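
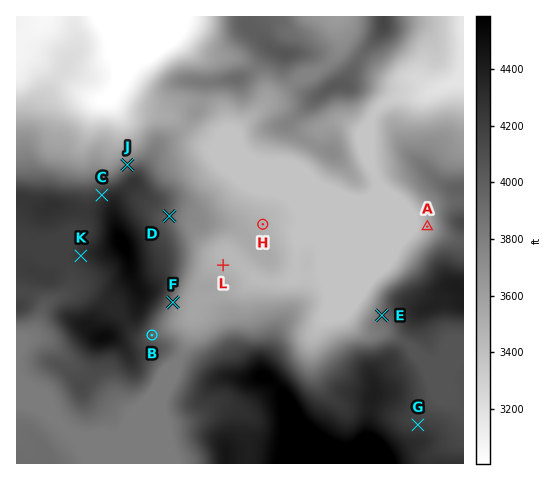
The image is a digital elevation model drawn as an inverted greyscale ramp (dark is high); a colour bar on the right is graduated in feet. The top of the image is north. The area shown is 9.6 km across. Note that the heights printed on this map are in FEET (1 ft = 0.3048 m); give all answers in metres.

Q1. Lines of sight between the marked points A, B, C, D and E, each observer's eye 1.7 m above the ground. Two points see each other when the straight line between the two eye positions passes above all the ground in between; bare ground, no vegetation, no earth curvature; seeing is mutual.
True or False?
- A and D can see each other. True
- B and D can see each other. False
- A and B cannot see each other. False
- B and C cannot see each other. True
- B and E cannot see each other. False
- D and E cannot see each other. False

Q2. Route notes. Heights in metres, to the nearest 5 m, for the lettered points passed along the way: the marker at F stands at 1160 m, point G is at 1280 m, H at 1065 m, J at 1180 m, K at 1300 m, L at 1060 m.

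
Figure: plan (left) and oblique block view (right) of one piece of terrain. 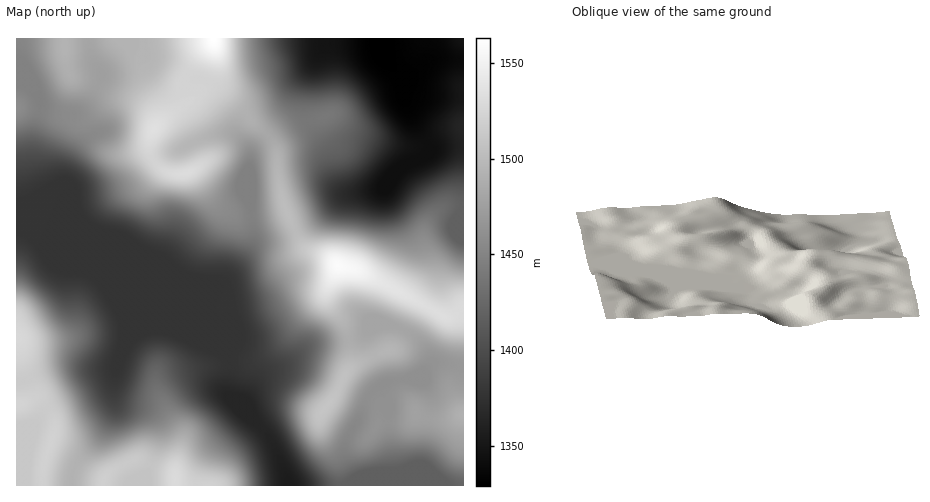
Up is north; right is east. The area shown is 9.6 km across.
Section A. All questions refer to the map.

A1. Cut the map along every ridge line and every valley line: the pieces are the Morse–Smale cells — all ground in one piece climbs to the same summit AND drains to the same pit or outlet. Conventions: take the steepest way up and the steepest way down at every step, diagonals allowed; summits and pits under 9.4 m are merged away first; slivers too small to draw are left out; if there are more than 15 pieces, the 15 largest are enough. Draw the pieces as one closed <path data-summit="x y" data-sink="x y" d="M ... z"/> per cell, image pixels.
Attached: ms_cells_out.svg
<path data-summit="154 128" data-sink="287 485" d="M136 50l-11 2-24 20-7 21-16 20-18 4-10 9-12 26 1 17 11 22 14 6 13 12 4 9 8 8 12 7 112 112 14 10 0-3-16-38 0-7 8-20 23-27 11-20-4-88-11-18-1-7 2-10-4-8-21-24-10-4-4 10-13 12 1-5-6-13 3-10-19-11-20-6z"/><path data-summit="214 39" data-sink="381 39" d="M463 38l-248 0-2 4-16 15-11 18 7 4 11 1 11-33 2 37 24 23 11 14 15 14 27-24 6-26 15-25-5 14-4 19 0 23 3 8 20 28 4 21 7 14 11 6 16-1 12-2 10-5 15-19 16-8 8-10 4 2 10-4 22-1z"/><path data-summit="337 265" data-sink="287 485" d="M267 135l-13 13-5 15 4 77-11 20-23 27-8 20 1 10 18 45-3 23 1 11 22 20-4-17 18-24 21-10 26-20 43-6 17-11 12-3 8 0 11 3 18 13 10 17-3 11 10-7 26 5 0-58-12 8-7 0-86-47-21-4-7-8-24-10-4-4-18-37-6-27-1-27z"/><path data-summit="337 265" data-sink="381 39" d="M312 66l-12 19-6 26-26 23 9 19 1 27 6 27 16 33 6 8 24 10 7 8 21 4 86 47 7 0 7-4 6-5 0-162-13-1-19 5-4-2-8 10-16 8-14 17-7 5-27 5-12-2-8-12-8-30-14-17-6-12-2-27z"/><path data-summit="17 337" data-sink="287 485" d="M19 226l-3 0 0 115 4 21 9 28 0 6-4 5 14-1 7 6 8 14 0 13-8 21-1 9 3 3 25 6 7-13 21-23 12-22 3-46 11-23 10-9 14-6 14 0 53 19-74-72z"/><path data-summit="175 478" data-sink="287 485" d="M165 330l-14 0-14 6-14 15-7 17-2 12 2 19 9 7 23 6 9 12 1 18-8 22 22 8 3 3 0 11 112 0-1-13-16-34-42-43 0-39-15-10z"/><path data-summit="326 407" data-sink="287 485" d="M391 325l-20 3-17 11-43 6-26 20-21 10-12 15-6 9 1 8 5 11 18 21 16 34 2 13 59 0 4-4 3-5-8-14-2-13 3-12 21-41 10-10 7-4 26-4 15-8 4-13-6-11-15-15z"/><path data-summit="463 414" data-sink="287 485" d="M442 362l-9 2-10 10-9 4-22 3-12 5 8 21 0 26 5 38-32 15 103-1 0-117z"/><path data-summit="17 107" data-sink="287 485" d="M19 81l-3 1 0 143 128 52-43-44-20-15-4-9-7-7-24-10-3-4-7-15-4-17 2-21 5-23 0-13-8-12z"/><path data-summit="64 48" data-sink="287 485" d="M88 38l-72 1 0 42 15 6 8 12 0 13-7 35 3 22 10 22 22 10 1 0-4-4-14-6-4-5-8-21 0-13 12-26 10-9 18-4 13-14 8-15 2-9-9-17z"/><path data-summit="103 485" data-sink="287 485" d="M115 393l-1 18-9 20-7 10-21 22-3 10 29 8 10-11 17-8 10-2 10 5 1-2 7-21 0-15-3-8-11-9-24-7-4-4z"/><path data-summit="17 337" data-sink="381 39" d="M17 341l-1 144 54 1 3-14-25-6-3-3 1-9 8-21 0-13-8-14-7-6-14 1 4-5 0-6-9-28z"/><path data-summit="214 39" data-sink="287 485" d="M381 387l-9 5-4 5-23 48 0 15 9 17-6 9 12 0 33-15-5-38 0-26z"/><path data-summit="214 39" data-sink="287 485" d="M214 38l-125 0-1 4 4 16 9 16 21-20 8-4 6 0 12 9 18 5 20 10 11-17 16-15z"/><path data-summit="103 485" data-sink="381 39" d="M140 460l-10 2-17 8-10 11-30-8-2 12 75 1 1-13 3-7z"/>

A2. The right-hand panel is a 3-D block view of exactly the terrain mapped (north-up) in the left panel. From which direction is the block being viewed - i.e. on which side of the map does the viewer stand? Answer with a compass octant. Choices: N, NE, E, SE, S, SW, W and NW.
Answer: S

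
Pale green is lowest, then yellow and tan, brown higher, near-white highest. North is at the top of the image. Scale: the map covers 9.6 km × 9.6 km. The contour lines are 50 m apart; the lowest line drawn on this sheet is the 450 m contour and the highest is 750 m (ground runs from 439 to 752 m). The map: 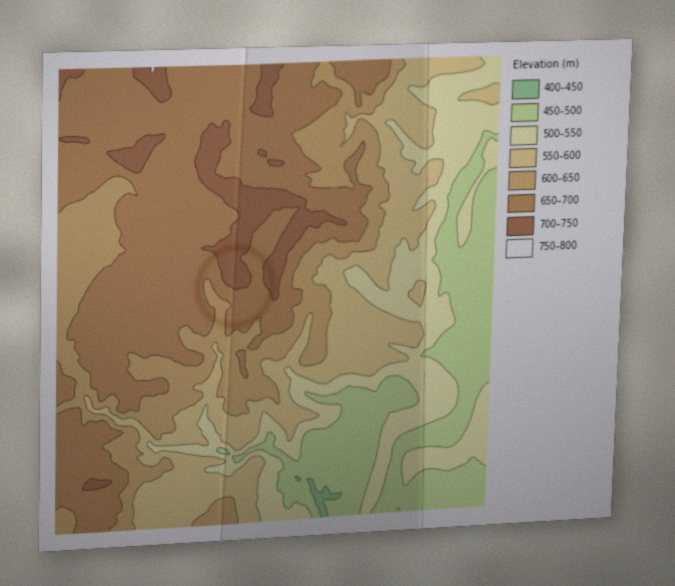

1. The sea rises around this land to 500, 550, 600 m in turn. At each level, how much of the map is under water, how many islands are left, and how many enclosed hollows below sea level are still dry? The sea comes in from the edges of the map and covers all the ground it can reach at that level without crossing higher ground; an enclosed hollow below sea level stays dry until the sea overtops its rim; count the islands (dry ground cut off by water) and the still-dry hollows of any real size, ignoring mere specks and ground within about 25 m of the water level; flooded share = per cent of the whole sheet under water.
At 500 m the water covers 15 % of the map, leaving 0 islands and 0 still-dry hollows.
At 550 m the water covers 30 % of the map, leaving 0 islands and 0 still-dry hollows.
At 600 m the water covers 46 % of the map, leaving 0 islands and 0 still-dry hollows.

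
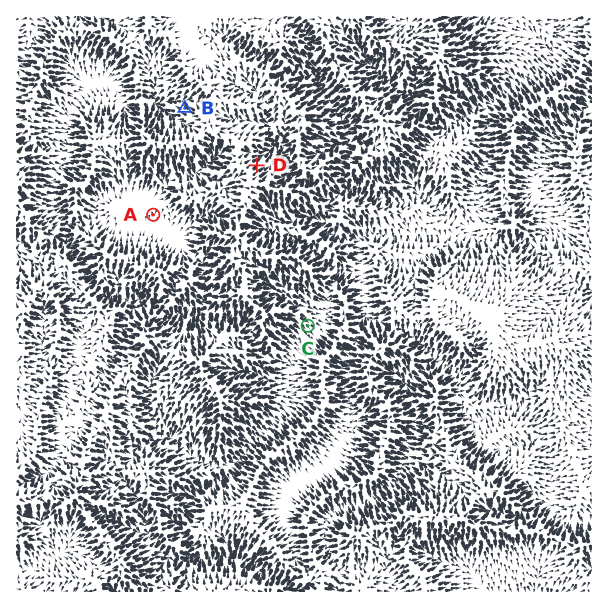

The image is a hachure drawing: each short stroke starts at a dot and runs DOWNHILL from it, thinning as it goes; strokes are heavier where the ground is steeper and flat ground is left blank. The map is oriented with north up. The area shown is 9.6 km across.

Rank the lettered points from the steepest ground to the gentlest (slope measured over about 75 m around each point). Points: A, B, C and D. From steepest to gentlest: D B C A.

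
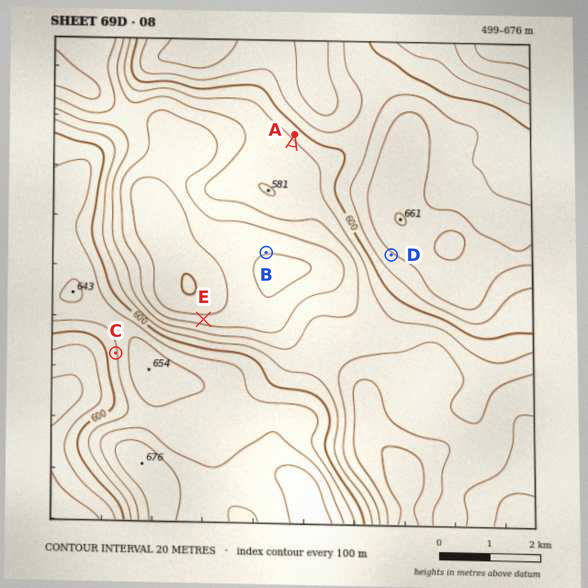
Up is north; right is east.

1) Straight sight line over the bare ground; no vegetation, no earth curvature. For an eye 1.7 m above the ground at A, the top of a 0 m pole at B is hidden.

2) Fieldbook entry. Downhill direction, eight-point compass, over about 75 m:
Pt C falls W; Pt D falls SW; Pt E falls N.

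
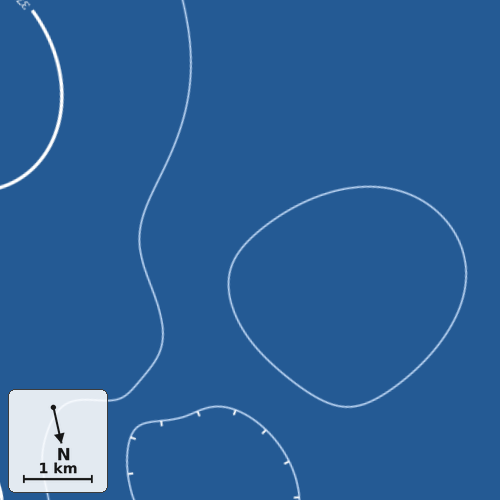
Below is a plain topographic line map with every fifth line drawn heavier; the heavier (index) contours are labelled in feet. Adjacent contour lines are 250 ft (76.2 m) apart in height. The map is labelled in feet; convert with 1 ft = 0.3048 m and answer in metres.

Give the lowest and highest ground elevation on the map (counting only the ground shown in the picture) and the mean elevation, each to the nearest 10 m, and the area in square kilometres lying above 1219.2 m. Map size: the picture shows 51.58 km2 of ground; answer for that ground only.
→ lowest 1090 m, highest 1330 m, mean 1240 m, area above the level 34.6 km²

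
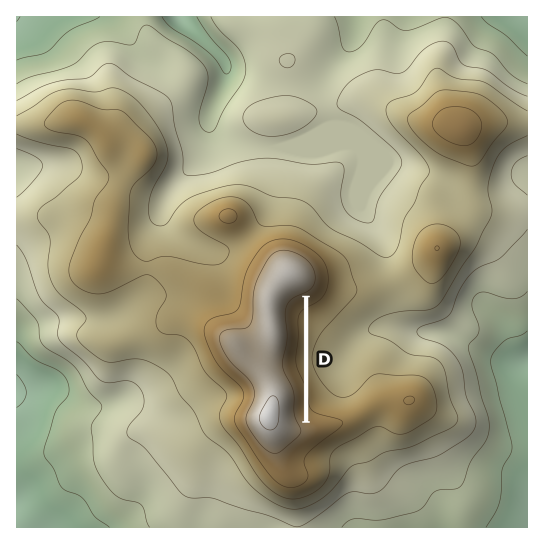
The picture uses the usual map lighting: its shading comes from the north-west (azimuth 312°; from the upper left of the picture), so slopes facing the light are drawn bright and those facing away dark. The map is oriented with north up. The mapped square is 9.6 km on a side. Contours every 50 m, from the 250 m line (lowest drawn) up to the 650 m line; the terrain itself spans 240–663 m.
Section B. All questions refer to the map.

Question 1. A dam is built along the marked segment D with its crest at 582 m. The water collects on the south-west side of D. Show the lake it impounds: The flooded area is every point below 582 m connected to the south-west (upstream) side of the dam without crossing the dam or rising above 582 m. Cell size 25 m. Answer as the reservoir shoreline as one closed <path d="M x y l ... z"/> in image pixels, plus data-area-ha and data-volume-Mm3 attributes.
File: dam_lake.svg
<path d="M303 299l-6 2-5 5-1 3 0 2-2 2 0 10 2 2 0 21-2 1 0 6-1 1 0 13 8 16 1 7 2 1 0 20 1 2 0 2 3 4 1-1 0-119-1 0z" data-area-ha="46" data-volume-Mm3="11.04"/>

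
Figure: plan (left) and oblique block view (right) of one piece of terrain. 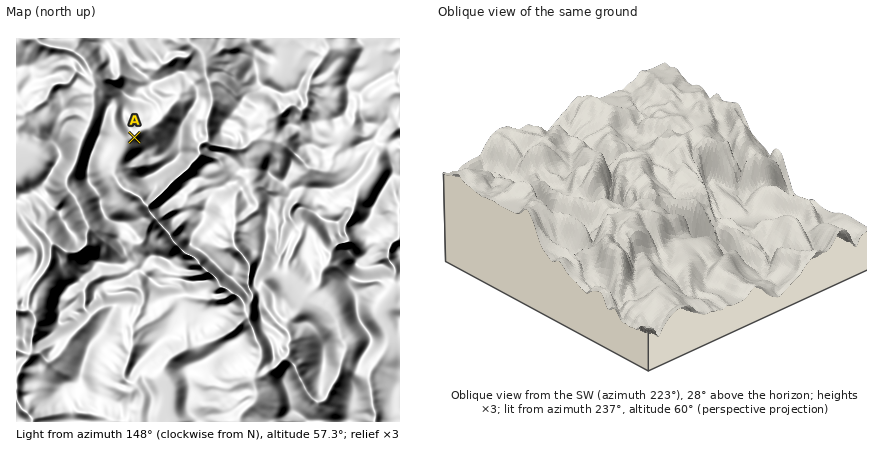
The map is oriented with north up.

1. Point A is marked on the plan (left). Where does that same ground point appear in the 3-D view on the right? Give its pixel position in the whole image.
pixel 565 182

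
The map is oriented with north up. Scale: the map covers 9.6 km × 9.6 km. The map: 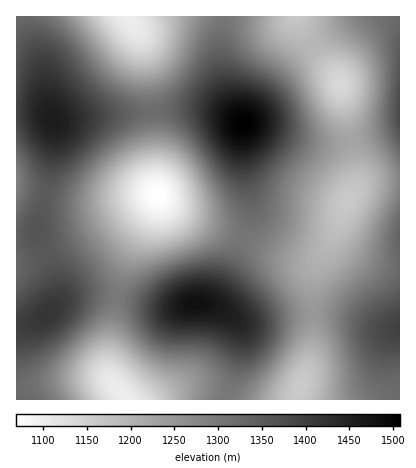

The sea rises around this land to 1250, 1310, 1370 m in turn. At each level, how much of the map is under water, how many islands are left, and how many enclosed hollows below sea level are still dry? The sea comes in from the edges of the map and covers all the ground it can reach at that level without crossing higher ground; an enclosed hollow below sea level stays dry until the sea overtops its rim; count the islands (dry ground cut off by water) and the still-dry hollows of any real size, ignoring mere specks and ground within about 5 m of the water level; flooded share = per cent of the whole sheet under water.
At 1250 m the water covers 25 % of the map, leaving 0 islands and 1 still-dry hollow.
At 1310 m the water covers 56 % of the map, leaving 1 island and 0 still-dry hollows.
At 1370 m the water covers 80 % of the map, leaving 2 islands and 0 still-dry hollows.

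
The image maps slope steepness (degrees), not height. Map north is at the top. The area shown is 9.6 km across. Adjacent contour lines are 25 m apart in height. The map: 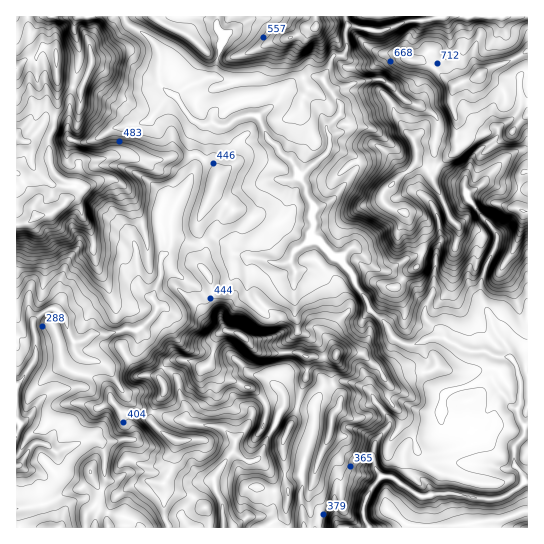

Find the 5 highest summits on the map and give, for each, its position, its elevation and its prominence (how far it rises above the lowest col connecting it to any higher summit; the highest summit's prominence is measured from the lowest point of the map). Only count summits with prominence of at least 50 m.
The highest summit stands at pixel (479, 74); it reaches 794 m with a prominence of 632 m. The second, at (57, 57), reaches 779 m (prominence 366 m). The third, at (241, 335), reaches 739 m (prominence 317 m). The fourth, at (37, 217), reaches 733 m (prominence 75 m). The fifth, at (315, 27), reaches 684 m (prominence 200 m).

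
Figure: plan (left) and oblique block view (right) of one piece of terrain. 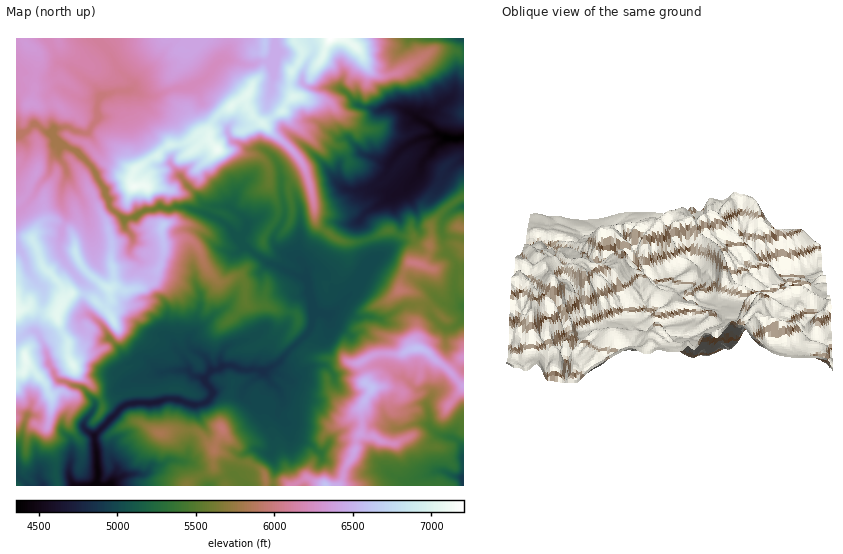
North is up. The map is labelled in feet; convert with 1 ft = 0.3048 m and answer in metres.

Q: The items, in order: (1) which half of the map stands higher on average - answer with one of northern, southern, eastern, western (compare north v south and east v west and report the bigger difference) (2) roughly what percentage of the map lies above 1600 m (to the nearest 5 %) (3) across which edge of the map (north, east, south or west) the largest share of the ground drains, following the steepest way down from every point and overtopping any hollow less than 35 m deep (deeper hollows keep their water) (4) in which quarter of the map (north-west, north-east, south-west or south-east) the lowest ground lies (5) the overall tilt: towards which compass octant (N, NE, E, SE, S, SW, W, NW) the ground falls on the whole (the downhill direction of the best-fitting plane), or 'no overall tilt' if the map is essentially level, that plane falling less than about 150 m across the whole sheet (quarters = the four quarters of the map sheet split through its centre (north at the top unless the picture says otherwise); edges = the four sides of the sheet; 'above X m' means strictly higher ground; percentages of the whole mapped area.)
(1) Taken as a whole, the western half is higher than the eastern.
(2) Roughly 70 % of the ground is higher than 1600 m.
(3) The largest share of the runoff leaves by the southern edge.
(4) The lowest ground is in the north-east quarter.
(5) On the whole the ground falls towards the south-east.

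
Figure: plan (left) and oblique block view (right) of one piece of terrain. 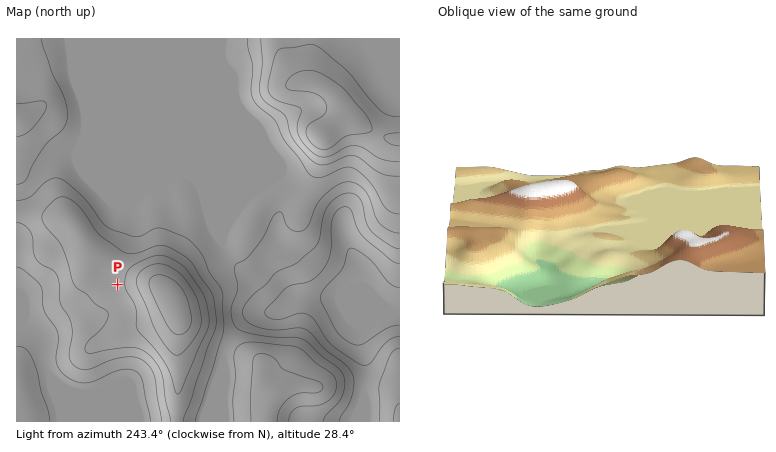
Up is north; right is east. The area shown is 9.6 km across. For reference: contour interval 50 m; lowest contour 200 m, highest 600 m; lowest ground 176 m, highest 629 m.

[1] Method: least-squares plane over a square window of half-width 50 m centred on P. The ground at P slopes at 4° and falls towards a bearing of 280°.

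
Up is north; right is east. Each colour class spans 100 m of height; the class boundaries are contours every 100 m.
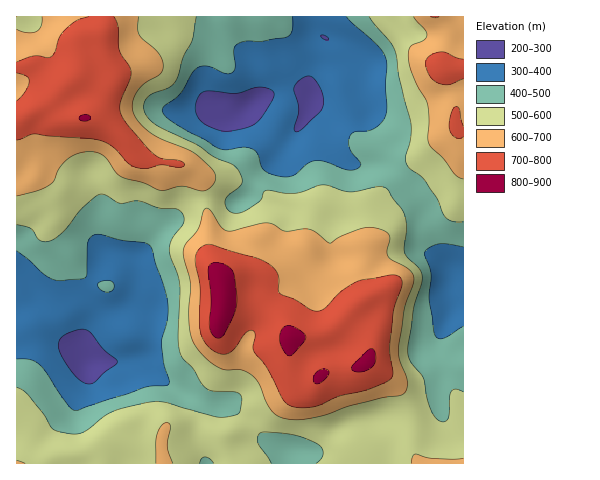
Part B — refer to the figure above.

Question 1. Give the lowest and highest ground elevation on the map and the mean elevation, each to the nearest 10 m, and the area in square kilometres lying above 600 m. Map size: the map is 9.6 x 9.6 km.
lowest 250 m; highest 850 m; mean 530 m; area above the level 29.8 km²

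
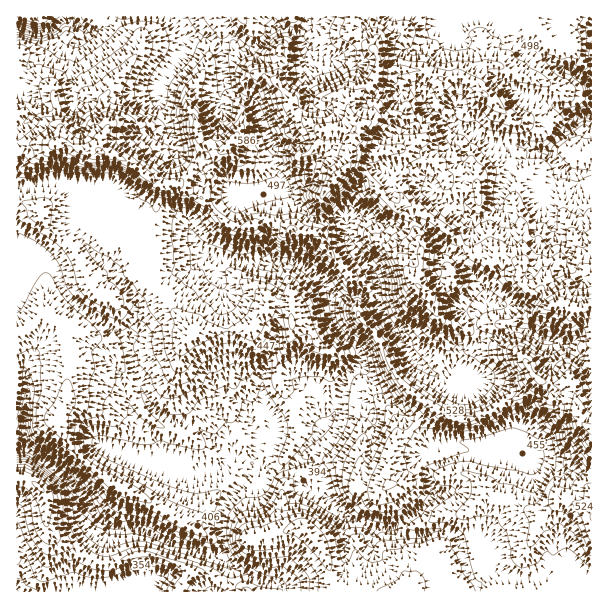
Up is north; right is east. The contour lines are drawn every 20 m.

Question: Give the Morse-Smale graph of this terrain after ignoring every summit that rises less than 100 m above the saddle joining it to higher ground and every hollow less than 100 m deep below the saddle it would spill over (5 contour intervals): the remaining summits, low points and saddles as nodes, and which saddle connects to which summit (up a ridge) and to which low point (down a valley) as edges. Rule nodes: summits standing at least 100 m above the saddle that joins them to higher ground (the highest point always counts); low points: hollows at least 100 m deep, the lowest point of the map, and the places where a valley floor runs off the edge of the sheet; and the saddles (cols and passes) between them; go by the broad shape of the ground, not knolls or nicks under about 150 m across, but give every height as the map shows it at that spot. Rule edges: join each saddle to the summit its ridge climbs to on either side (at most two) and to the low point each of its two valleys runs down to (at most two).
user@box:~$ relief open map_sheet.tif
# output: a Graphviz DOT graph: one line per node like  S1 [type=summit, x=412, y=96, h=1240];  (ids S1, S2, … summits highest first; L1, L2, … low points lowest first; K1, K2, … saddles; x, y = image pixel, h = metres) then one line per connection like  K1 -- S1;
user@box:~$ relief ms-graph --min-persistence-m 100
graph terrain {
  S1 [type=summit, x=335, y=180, h=674];
  S2 [type=summit, x=591, y=429, h=667];
  L1 [type=low, x=23, y=449, h=287];
  L2 [type=low, x=17, y=30, h=368];
  L3 [type=low, x=591, y=84, h=385];
  K1 [type=saddle, x=464, y=246, h=541];
  K2 [type=saddle, x=215, y=212, h=522];
  K1 -- S1;
  K1 -- S2;
  K1 -- L1;
  K1 -- L3;
  K2 -- S1;
  K2 -- L1;
  K2 -- L2;
}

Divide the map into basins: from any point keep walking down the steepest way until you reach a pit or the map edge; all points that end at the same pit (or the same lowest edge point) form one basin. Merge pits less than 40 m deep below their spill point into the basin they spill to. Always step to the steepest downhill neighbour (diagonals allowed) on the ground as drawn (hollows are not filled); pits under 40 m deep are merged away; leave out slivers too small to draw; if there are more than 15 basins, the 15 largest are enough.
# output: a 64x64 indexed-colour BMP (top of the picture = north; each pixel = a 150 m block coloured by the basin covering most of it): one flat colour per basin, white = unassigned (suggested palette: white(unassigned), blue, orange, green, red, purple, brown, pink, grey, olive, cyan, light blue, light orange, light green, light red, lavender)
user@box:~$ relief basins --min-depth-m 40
<image width="64" height="64" href="data:image/bmp;base64,Qk12CAAAAAAAAHYAAAAoAAAAQAAAAEAAAAABAAQAAAAAAAAIAAATCwAAEwsAABAAAAAAAAAA////ALR3HwAOf/8ALKAsACgn1gC9Z5QAS1aMAMJ34wB/f38AIr28AM++FwDox64AeLv/AIrfmACWmP8A1bDFAERERERERERERBERERERERERERERERERERERERERERERREREREREREREQRERERERERERERERERERERERERERERFERERERERERERBEREREREREREREREREREREREREREREURERERBEUREQRERERERERERERERERERERERERERERERREREQRERERERERERERERERERERERERERERERERERERFEREEREREREREREREREREREREREREREREREREREREREUREERERERERERERERERERERERERERERERERERERERERREERERERERERERERERERERERERERERERERERERERERFEQREREREREREREREREREREREREREREREREREREREREURBERERERERERERERERERERERERERERERERERERERERREERERERERERERERERERERERERERERERERERERERERFEQREREREREREREREREREREREREREREREREREREREREUEREREREREREREREREREREREREREREREREREREREREREREREREREREREREREREREREREREREREREREREREREREREREREREREREREREREREREREREREREREREREREREREREREREREREREREREREREREREREREREREREREREREREREREREREREREREREREREREREREREREREREREREREREREREREREREREREREREREREREREREREREREREREREREREREREREREREREREREREREREREREREREREREREREREREREREREREREREREREREREREREREREREREREREREREREREREREREREREREREREREREREREREREREREREREREREREREREREREREREREREREREREREREREREREREREREREREREREREREREREREREREREREREREREREREREREREREREREREREREREREREREREREREREREREREREREREREREREREREREREREREREREREREREREREREREREREREREREREREREREREREREREREREREREREREREREREREREREREREREREREREREREREREREREREREREREREREREREREREREREREREREREREREREREREREREREREREREREREREREREREREREREREREREREREREREREREREREREREREREREREREREREREREREREREREREREREREREREREREREREREREREREREREREREREREREREREREREREREREREREREREREREREREREREREREREREREREREREREREREREREREREREREREREzERERERERERERERERERERERERERERERERERERERERMzMxERERERERERERERERERERERERERERERERERERERMzMzERERERERERERERERERERERERERERERERERERETMzMzMRERERERERERERERERERERERERERERERERERERMzMzMxEREREREREREREREREREREREREREREREREREREzMzMzERERERERERERERERERERERERERERERERERMzMzMzMzMRERERERERERERERERERERERERERERERERMzMzMzMzMxERERERERERERERERERERERERERERERERMzMzMzMzMzERERERERERERERERERERIRERERERERERMzMzMzMzMzMRERERERERERERERIiIiIiERERERERETMzMzMzMzMzMxERERERERERERERIiIiIiIhERERERETMzMzMzMzMzMzERERERERERERERIiIiIiIiIRERETMzMzMzMzMzMzMzMRERERERERERESIiIiIiIiIhERETMzMzMzMzMzMzMzMxERERERERERIiIiIiIiIiIiIRERMzMzMzMzMzMzMzMzERERERERESIiIiIiIiIiIiIiERMzMzMzMzMzMzMzMzMRERERERESIiIiIiIiIiIiIiIjMzMzMzMzMzMzMzMzMxEREREREiIiIiIiIiIiIiIiIiMzMzMzMzMzMzMzMzMzIREREiIiIiIiIiIiIiIiIiIiIzMzMzMzMzMzMzMzVVUiIiIiIiIiIiIiIiIiIiIiIiIjMzMzMzMzMzMzMzVVVSIiIiIiIiIiIiIiIiIiIiIiIiIzMzMzMzMzMzMzVVVVIiIiIiIiIiIiIiIiIiIiIiIiIzMzMzMzMzMzNVVVVVUiIiIiIiIiIiIiIiIiIiIiIiIjMzMzMzMzMzNVVVVVVSIiIiIiIiIiIiIiIiIiIiIiIiMzMzMzMzMzNVVVVVVVIiIiIiIiIiIiIiIiIiIiIiIiIjMzMzMzMzNVVVVVMzMiIiIiIiIiIiIiIiIiIiIiIiIiIjMzMzMzNVVVVVMzMyIiIiIiIiIiIiIiIiIiIiIiIiIiMzMzMzM1VVUzMzMzIiIiIiIiIiIiIiIiIiIiIiIiIiIzMzMzMzNTMzMzMzMiIiIiIiIiIiIiIiIiIiIiIiIiIjMzMzMzMzMzMzMzMyIiIiIiIiIiIiIiIiIiIiIiIiIjMzMzMzMzMzMzMzMzIiIiIiIiIiIiIiIiIiIiIiIiIjMzMzMzMzMzMzMzMzMiIiIiIiIiIiIiIiIiIiIiIiIjMzMzMzMzMzMzMzMzMyIiIiIiIiIiIiIiIiIiIiIiIiMzMzMzMzMzMzMzMzMz"/>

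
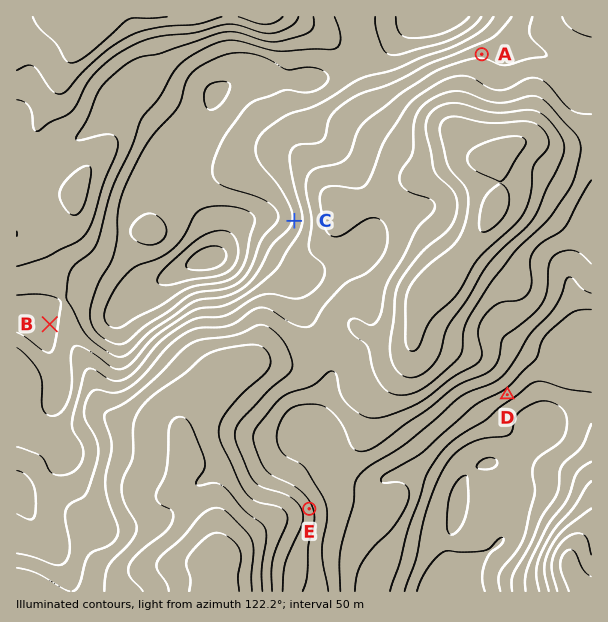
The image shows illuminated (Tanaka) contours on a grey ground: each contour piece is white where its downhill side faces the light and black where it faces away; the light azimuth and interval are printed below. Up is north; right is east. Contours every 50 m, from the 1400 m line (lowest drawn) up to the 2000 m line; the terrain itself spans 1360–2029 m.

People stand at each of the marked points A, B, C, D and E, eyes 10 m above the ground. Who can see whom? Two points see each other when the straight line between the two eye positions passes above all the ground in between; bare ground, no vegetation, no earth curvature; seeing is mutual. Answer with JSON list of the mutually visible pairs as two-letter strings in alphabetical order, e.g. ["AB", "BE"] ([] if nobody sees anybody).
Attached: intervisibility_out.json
["AC", "AD", "BE", "CD"]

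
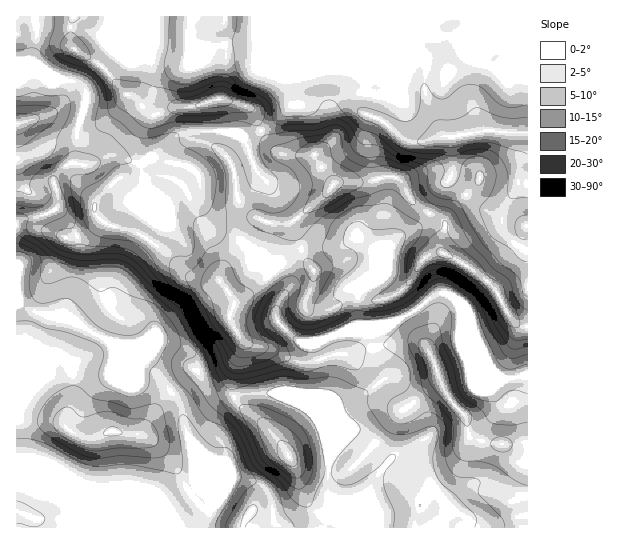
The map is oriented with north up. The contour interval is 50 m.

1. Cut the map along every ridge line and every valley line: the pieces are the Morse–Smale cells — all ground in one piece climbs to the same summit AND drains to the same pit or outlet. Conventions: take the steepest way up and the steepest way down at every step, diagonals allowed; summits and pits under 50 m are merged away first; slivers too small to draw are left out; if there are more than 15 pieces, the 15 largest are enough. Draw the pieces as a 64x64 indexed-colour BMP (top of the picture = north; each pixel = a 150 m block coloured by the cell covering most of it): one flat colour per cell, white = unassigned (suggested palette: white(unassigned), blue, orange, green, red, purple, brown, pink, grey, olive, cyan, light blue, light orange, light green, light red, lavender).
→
<image width="64" height="64" href="data:image/bmp;base64,Qk12CAAAAAAAAHYAAAAoAAAAQAAAAEAAAAABAAQAAAAAAAAIAAATCwAAEwsAABAAAAAAAAAA////ALR3HwAOf/8ALKAsACgn1gC9Z5QAS1aMAMJ34wB/f38AIr28AM++FwDox64AeLv/AIrfmACWmP8A1bDFAAAAAAAAAAAAAAAAAAAAAAB3d3d93d3d3d3dMzMzMzMzAFVVVVVVVVUAAAAAAAAAAHd3d33d3d3d3d3TMzMzMzNVVVVVVVVVVVUAAAAAAAAAd3d3fd3d3d3d3d0zMzMzM1VVVVVVVVVVVVUAAHAAAAB3d3d33d3d3d3d0zMzMzMzVVVVVVVVVVVVVVUFdwAAB3d3d33d3d3d3d3TMzMzMzNVVVVVVVVVVVVVVVV3AAB3d3d3fd3d3d3d3TMzMzMzM1VVVVVVVVVVVVVVVXd3d3d3d3d93d3d3d0zMzMzMzMzVVVVVVVVVVVVVVVXd3d3d3d3d33d3d3d0zMzMzMzMzNVVVVVVVVVVVVVVVd3d3d3d3d3fd3d3dMzMzMzMzMzM1VVVVVVVVVVVVVVd3d3d3d3d3dz3d3dMzMzMzMzMzMzVVVVVVVVVVVVVVV3d3d3d3d3d3M93dMzMzMzMzMzMzNVVVVViFVVVVVVVXd3d3d3d3d3czPdMzMzMzMzMzMzM1VVVYiIiIiIVVVUR3d3d3d3d3dDMzMzMzMzMzMzMzMziIiIiIiIiIiFVVREd3d3d3d3d0MzMzMzMzMzMzMzMzOIiIiIiIiIiIVVVERHd3d3d3d0QjMzMzMzMzMzMzMzM4iIiIiIiIiIiFVERER3d3d3dERCIzMzMzMzMzMzMzMziIiIiIiIiIiIhURERER3d3dEREIiIzMzMzMzMzMzMzOIiIiIiIiIiIiJREREREREREREQiIiIzMzMzMzMzMzM4iIiIiIiIiIiJmURERERERERERCIiIiMzMzMzMzMzMzZoiIiIiIiImZmZmURERERERERCIiIiIzMzMzMzMzu7tmiIiIiIiImZmZmZmZREREREREIiIiIzMzMzMzMzu7u2aIiIiIiImZmZmZmZmUREREREQiIiIjMzMzMzMzu7u7ZoiIiIiImZmZmZmZmZlERERERCIiIiMzMzMzMzO7u7tmaIiIiIZmZpmZmZmZmUREREIiIiIiIzMzMzMzO7u7u2ZoiIiGZmZmaZmZmZmZREREIiIiIiIjMzMzMzM7u7u7ZmaIiGZmZmaZmZmZmZREREIiIiIiK7uzMzMzMzu7u79mZoZmZmZmaZmZmZmZlEREQiIiIiIru7uzMzMzu7u7/2ZmZmZmZmmZmZmZmZmURERCIiIiIiu7u7szMzO7u7//ZmZmZmZmaZmZmZmZmZREREIiIiIiK7u7u7MzO7u7v/9mZmZmZmaZmZmZmZmZlEREQiIiIiIru7u7u7u7u7v//2ZmZmZmZmmZmZmZmZlEREQiIiIiIiK7u7u7u7u7v///ZmZmZmZmaZmZmZlERERERCIiIiIiIiu7u7u7u7v///9mZmZmZmZmmZmZlERERERCIiIiIiIiK7u7u7u7v////2ZmZmZmZmZpmZlERERERCIiIiIiIiIiu7u7u7//////ZmZmZmZmZmmZlEREREREIiIiIiIiIiK7u7u///////9mZmZmZmZmZpREREREREIiIiIiIiIiIiu7u7//////EWZmZgZmZmZmBERERERCIiIiIiIiIiIiIru7v/////ERZmZgAAZmYAAEREREIiIiIiIiIiIiIiIiIru7////8REGZgAAAGAAAAREREQiIiIiIiIiIiIiIiIiK7/////xEQAAAAAAAAAABEREQiIiIiIiIiIiIiIiIiIh//////ERAA7gAAAAAAAERERCIiIiIiIiIiIiIiIiIhH///8REREA7uAAAAAAAEREREIiIiIiIiIiIiIiIiIhER//EREREQ7u4AAAAAAAREREQiIiIiIiIiIiIiIiIiERH/ERERERDu7gAAAAAABERERCIiIiIiIiIiERERIiERERERERERHu7uAAAAAAAERERCIiIiIiIiIiIREREREREREREREREe7u7uDAAAAMREQiIiIiIiIiIiIRERERERERERERERER7u7u7MzMDMzCIiIiIiIiIiIiIRERERERERERERERERHu7u7uzMzMzMwiIiIiIiIiEREREREREREREREREREREe7u7u7MzMzMzMIiIiIiIiERERERERERERERERERERER7u7u7szMzMzMzMwiIszMIRERERERERERERERERERERHu7u7uzMzMzMzMzMzMzMyqEREREREREREREREREREREe7u7u7MzMzMzMzMzMzMzKqhERERERERERERERERERER7u7u7szMzMyqqszMzMzKqqoRERERERERERERERERERHu7u7u7MzMyqqqqqqqqqqqqhEREREREREREREREREREe7u7u7szMqqqqqqqqqqqqqqERERERERERERERERERER7u7u7gzMyqqqqqqqqqqqqqoREREREREREREREREREREO7gAADMyqqqqqqqqqqqqqoREREREREREREREREREREQAAAAAAyqqqqqqqqqqqqqERERERERERERERERERERERAAAAAAAKqqqqqqqqqqqqEREREREREREREREREREREREAAAAAAACqqqqqqqqqqqoREREREREREREREREREREREQAAAAAAAKqqqqqqoREaqhERERERERERERERERERERERAAAAAAAACqqhEREREREREREREREREREREREREREREREAAAAAAAAKoREREREREREREREREREREREREREREREREQAAAAAAAAChERERERERERERERERERERERERERERERER"/>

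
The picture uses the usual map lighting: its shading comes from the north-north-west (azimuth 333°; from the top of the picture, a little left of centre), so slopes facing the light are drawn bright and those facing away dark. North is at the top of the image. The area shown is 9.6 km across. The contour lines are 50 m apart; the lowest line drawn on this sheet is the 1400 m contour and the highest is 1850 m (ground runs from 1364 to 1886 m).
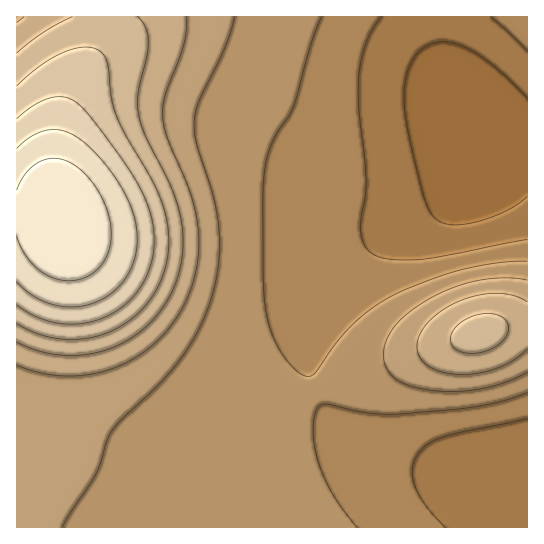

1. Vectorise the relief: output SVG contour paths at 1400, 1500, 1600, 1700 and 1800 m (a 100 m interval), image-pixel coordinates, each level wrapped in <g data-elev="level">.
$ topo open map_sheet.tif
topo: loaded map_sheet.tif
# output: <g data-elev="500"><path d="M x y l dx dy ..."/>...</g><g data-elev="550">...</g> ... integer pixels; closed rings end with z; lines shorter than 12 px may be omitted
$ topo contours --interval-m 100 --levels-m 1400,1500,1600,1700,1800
<g data-elev="1400"><path d="M527 196l-10 9-12 6-30 11-24 3-9-2-7-4-5-6-4-11-11-38-9-45-2-30 5-21 9-15 12-9 16-2 17 4 19 11 23 18 22 23"/></g><g data-elev="1500"><path d="M357 527l-24-33-9-16-6-16-4-17-1-16 2-15 4-8 8-2 42 9 33 1 76-8 27-6 22-7"/><path d="M527 261l-28 2-33 6-27 7-34 14-26 13-24 19-17 19-25 34-6 1-5-1-13-12-9-13-7-13-5-15-3-16-2-37 1-94 3-17 5-15 7-13 10-15 5-10 16-59 11-29"/></g><g data-elev="1600"><path d="M17 365l24 8 24 3 25-2 24-6 23-11 19-15 17-19 12-21 8-19 4-18 2-19-1-20-8-35-24-57-3-21 3-20 18-50 2-13 0-13"/><path d="M527 302l-13-6-16-3-19 2-18 6-18 9-13 11-10 13-3 12 3 11 8 9 14 6 17 2 20-1 19-5 17-9 12-10"/></g><g data-elev="1700"><path d="M17 323l24 12 26 4 27-2 24-9 21-16 16-21 10-24 4-26-3-23-7-24-10-20-25-41-8-19-5-17-3-32-6-12-7-4-8-2-10 1-11 3-24 14-25 21"/></g><g data-elev="1800"><path d="M17 282l16 13 20 9 20 3 20-4 17-9 15-15 9-18 3-22-4-25-11-25-20-29-21-20-16-9-16-1-16 6-16 13"/></g>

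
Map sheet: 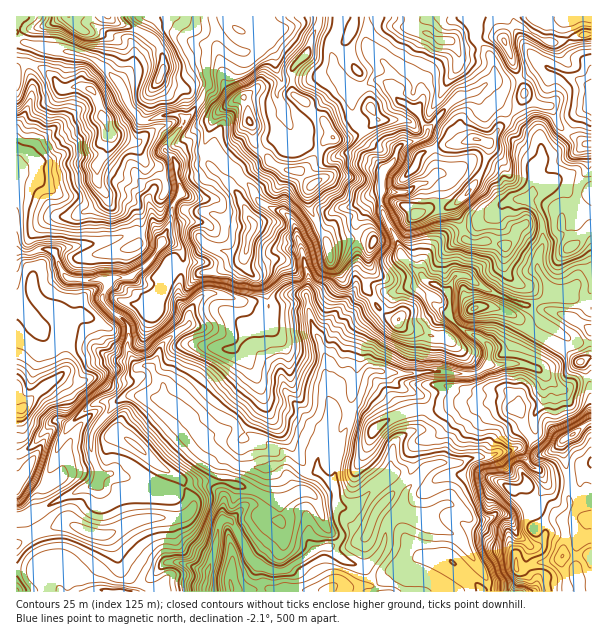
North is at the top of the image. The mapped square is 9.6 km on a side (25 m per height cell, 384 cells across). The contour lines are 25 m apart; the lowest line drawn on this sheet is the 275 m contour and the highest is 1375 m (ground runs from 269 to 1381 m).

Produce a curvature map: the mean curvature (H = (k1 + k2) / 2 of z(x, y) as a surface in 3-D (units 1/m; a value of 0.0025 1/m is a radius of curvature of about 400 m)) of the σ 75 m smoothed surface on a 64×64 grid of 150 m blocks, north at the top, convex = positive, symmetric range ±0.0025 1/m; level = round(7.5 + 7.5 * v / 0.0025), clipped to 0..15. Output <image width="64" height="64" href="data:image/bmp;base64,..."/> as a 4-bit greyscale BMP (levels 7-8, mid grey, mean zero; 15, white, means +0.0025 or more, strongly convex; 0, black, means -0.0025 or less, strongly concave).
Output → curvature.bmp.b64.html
<image width="64" height="64" href="data:image/bmp;base64,Qk12CAAAAAAAAHYAAAAoAAAAQAAAAEAAAAABAAQAAAAAAAAIAAATCwAAEwsAABAAAAAAAAAAAAAAABEREQAiIiIAMzMzAERERABVVVUAZmZmAHd3dwCIiIgAmZmZAKqqqgC7u7sAzMzMAN3d3QDu7u4A////ANh4eIZDNHm7uoYjjLmau7qqqpmqh3h3d3eKRZk0aJtqhWd4iZmrqXa8qUKdp3l4d3eaqHeZmId3eJYVfchmiFl1Z4d3d4mIhWqGQI23QyIniIl1VpmYh3iagie/uHenWYVnd3ZniIiGIkdwXMQlm2NZlkVlaJiIialCZ6+JqthqplVmVmeId4dpuXItsWmbqERViZdGiImZlia6z3RYyXu5hmVomph3d3qYhA5ymYmoZlV6uVWJmIh0SbjZRVeYV4mqmKzLuod3eIqWHTaZiZdouEiqZpmGZlZpeON8dYhnd4mquoeKqpmZq5YESpmZl1jFd4t1iGZniFRZoruHqGc0Z5qXZWiaq6qstxJZqIiGWqR3e5VmZniGNEAEuHmoZpNEWJdnd3d3dnzZR4RniXVrhGZZuFeHZmVIs1m3aImJ9VdDWId3d2ZmeslFl4qqqax0d1abdpmGVkinvJd3inr4SadEVYiHd2eJhmi8uXecyWSKZGmWipdlSKv8u2SJesxVq6hVd3d2ebuZq7mGZ5dlVJyFVYhYqYds/7fqNYl5noJ5qmVmdmm7qHZ3VVVXhVV1jadkWHR4ho7ZXdAFmnhuw0mYOIZnrKh2VmRWZmVYhpVryXR5hUMyMzNsZ4eYZkfmKJYph4rKdmZmVpmIhnh2h0nLg3uYdohCIAIc/7dVhZonphqZrKhmZ2Z5qYZXh3d3SMyCObqXiod2YyZb/ISZS3O4Gsqqh2Z3Z3eHVYuGd2dGv6U0eIh5mXaapCnv9Il1cVszvJh2Z3Z3dld4u3Znd2Su2oZVd4iJhnmlaGjfuWQnNaNcp3Z3ZneGV5q4dndnZJqsy5iYiYiImpSGQ268h3uiNie3ZmZmd3Z3m6h2l2Z1aIiaqYmZiHi8p2djOYqomscyMjRWZnd3Z4ibp1mGZ4hIeIdleIiId4qnV2R6lquIvJeIZndnd3d4iKuDenZneUeZZomaq7uqurdWQ2y1i8md/YV5llZnZniJqnSoZWZ5V4Zom7qGaLupuFV2SaZnraisuVVmh3ZWeImpZbh1V3hjIiIAAAAANnd0NHqXhlZ6l2ZmQiOHdmeJmYhmuZdHh3VWeYdmjNcDIkRES/t3Zmh3ZWcpkmqZq7qYd3i6pkaHdneJiZi+7CmoZmiZmnd3eIdYpw3TCtzLqYh4irqDZ4d2d4mZq+2lBYZoq5VGh3d4iHncC/gwaYd3iIiaqFF3iHeJu6rO1gBGd5uoZVuHd4iInPsJ7ZUSVWiIiJmYM3h4iJzqmYowVnaKqGVYrIZ4iInMQBrNyUKJmZiImYcXhnaJu+uIcgvqibymaL2nd4iIirQHvKrJMYqpdniqpwilVmvHrLdSLP/tx0WamHZomJmscK/KmbZkBVMRJXeGCKhWm4V5lpc7vKUSVmZlaWmImK3jarqJt6sQAmaIUzEFaaW6VEVnYj2EAnq7dmZqaZlwABADNKqXb5aIuv6VeRdYxHiLmGInSCJ5u6lWdllqqkB4dUQgbLhb/tu93KfLC8yDe6mYNKpBJ6unVEmWWXvMGOzLu8YF20VUebyHm/QK/4NrRENWqmdlWadkW7dmI1UJuqu7zYCsRoiYnZV6kCj9hI5kBIV7hndoyXQ53JZZMjREVnit4gRI3JdtlGZgSfqGn+oGZEjL3brKhhatx1yph3ZVRFmiBY33Vmy4hzB86XeP9BtkM3ypuJuYJ4iYSamZmHZ2V4UziYRnadurMZ6ZdY6Af7hUWGVme8opp3lIm7vKiKp4d4GXeIZ8y7cFvViXigCf/JiHRWZ42TmYeFiKmaqK24lpoOvKdY2EICfHQ0d5Bu7dvNlDVWaFaph3V4hlVWvYiErhNFVFuzKVWtdldUcd+qmYz6VURFaJmIdohkVWnad3VvgEd2m3J8hb+nqFVAQgR3Zs+nVVZnd3h2d2Z3jcVod11hu4i4RFeXjOzKq4CfsjZ1bdd4p2d2eHZ3d3Z8pXZpnBWpqnVYmMy4nOupcFz8dWZXyoqlZ3ZWlnZXma3HZXvNApqnVVfNuallmERSA7+FZlWKe4Rnd4V2dmZWaKplilMFioZWecpVWJU1VFpQr8eIZFqZVWZWzJZmeWV7q5eqYHl6hWechmZmiqh3iWA4u8u5nbdWZVR95nVph2e8yZy2KXiEeotmd3d7/Jl1ZCIGua3ctGdDaau1hmR3d6ypWM1ymaNc3YZ3dnumWLmYrRO6iGXaliKNmHSIlVeb7IcSNoBKxxfsZmZ3nIRWrd3Yc1unVZqYRKpmeFqpZVjacjlzRBWtpslXVomahVnJd1KqF6lmd6mLyWZcKKuFWtdBnKm5gGjuyGZZzZd2acljVm2CV3h3m6q7d10kjMmvtzOdyYrEJJzslW24hmVXmEWZWcUkV3aelXqIXTScq92EJmn7aKgnZX3pOWNWdWdlRohnunZVVXuVaHZbWMt5yVJWVc52hkqEOMdcdEZnrHd4iHaMqHZGqGVmZ3qbuXeVFYdUn6d1WoZFlW7XZmi5d2h3ZWrJlkr3RFeYaZdVQhFXh1WelnZpdlVmWO+FaJZmd3dmaLhzTdQkaGVVQzMiV3inV7x1ZmlmZlZmj4R5hWd3Z3qrp2R/cDnbdVVVVFjMqHR86EVnZmiYdmZtpGmVZ3iJq8ylWd9Uvdu9x6uonepmmsuFZ4l2iYh2VFnnWLZoq7qoaIVomYunZmq2Vpzbdq23M1aIiGeYd3eIZclWl2Z4l2ZVVXdmhkVlVU"/>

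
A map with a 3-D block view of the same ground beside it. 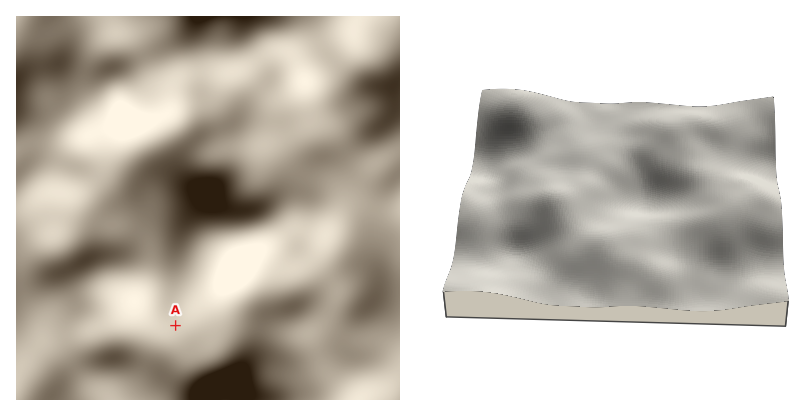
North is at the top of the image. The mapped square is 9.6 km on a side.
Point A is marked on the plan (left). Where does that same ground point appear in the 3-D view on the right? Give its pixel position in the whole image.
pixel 719 204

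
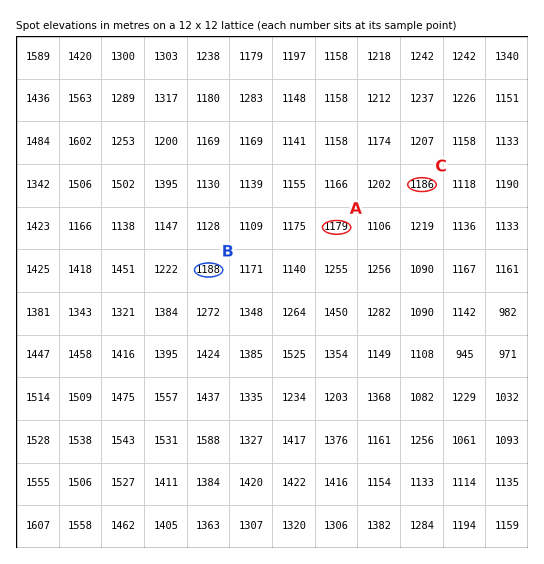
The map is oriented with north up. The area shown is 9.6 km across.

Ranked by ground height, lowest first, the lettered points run A C B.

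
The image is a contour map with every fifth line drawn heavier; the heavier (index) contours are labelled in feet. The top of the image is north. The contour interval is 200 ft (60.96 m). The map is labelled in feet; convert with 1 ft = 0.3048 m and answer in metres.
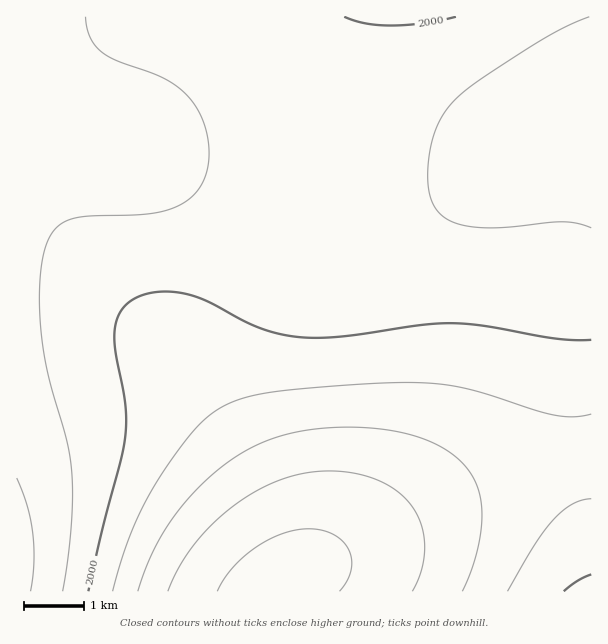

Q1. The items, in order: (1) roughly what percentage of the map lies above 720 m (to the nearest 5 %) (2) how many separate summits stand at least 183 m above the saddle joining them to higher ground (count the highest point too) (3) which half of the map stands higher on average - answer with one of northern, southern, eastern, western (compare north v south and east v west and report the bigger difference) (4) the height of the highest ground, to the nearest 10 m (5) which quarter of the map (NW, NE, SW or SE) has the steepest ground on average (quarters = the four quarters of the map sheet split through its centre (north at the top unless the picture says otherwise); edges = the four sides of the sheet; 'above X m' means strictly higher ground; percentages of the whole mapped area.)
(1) Ground above 720 m makes up about 15 % of the sheet.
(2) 1 summit rises at least 183 m above its surroundings.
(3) On average the southern half of the map is the higher ground.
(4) The highest point reaches roughly 870 m.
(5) Slopes are steepest in the south-west quarter.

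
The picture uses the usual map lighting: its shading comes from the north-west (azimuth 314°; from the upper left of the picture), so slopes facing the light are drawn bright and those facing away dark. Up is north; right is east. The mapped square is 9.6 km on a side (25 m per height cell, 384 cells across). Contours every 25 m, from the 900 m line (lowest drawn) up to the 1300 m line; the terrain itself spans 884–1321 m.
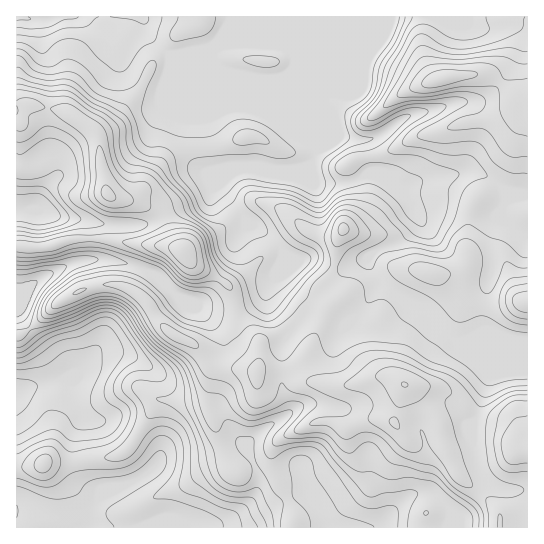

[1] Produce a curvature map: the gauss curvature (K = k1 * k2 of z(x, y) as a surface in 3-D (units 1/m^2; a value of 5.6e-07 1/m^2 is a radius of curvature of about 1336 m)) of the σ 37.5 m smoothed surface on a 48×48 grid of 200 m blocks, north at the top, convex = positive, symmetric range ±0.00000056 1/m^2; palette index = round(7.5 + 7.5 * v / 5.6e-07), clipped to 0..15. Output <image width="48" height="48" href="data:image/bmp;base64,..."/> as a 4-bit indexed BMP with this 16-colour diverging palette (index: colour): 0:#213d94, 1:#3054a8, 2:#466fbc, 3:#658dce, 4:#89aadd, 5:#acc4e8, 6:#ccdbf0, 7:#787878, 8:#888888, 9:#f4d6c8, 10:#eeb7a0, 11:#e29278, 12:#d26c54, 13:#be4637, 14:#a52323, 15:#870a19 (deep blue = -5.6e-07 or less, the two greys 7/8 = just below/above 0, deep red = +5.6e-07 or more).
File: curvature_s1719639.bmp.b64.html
<image width="48" height="48" href="data:image/bmp;base64,Qk32BAAAAAAAAHYAAAAoAAAAMAAAADAAAAABAAQAAAAAAIAEAAATCwAAEwsAABAAAAAAAAAAlD0hAKhUMAC8b0YAzo1lAN2qiQDoxKwA8NvMAHh4eACIiIgAyNb0AKC37gB4kuIAVGzSADdGvgAjI6UAGQqHAIh3d4h3d3iIiIiHh3qHeHh3iId4eJh4d3d3d3eIiHiIeHeId2eHd3d3iHmoeMhqd3d3d3d3eHd3d3Z3eHZ4iHeId3d3d3JYd4dmd3iIh3dnd3iXWIeIh3eId4d5aWZ4d3iWeIiHd4h3dorLR4d3eHd3eHiJnHh2eCn5Vnd3ZnmXd4mYV3iHd3d3h3d1eIdniEn7RXd6p3mYd3d3Z2mZl4d3dndmd3d4tniZZnd2iImYh2aIaFiruIeZh6dnh3h5l4d2iIiYZnmYh3eIh5KnZZiJh5eHeId5iIh2eIiZdWiIiJeFZofrZJdWeXmIiId3d4h3d4iKlWd2eIZomHqIh4d3h3h4d3R4h4iHd3d4lohleHd6yniFVoh4dndniIJY14h4h3dniIdmdXiIiGR3d4d4iIh4d4iXp3h3eId4uoeJd3iHiIeId3eHeKmHiHiWV2d3eIh3mImZeIZoqHd3d4eIiZh3d3iHd1Z3iId3dmmHRnZ4mFaHeIh4iHeYd3eId4d4iHiIh0d1V3iIZ5iJd3eId2eHiHeIiPeJl3iIh3vImFeIqYiJeId3d3eHd3eHd4AohniZd662dmd2hjd3eIh3d3eHd3iHZ7AJdnvtp2R5qHd1amd4d4h4h4eHeHh2aKf/mIv+c2SLm3dli5d4d4d4h4iHeIdlq4aPyWRCJrh3jIZnmXeHeIh3h4iHd3dm23c3jII0eodARVnHiHd4h4iHd3d3d3eHiEmpaIialmt69wSTeIh5h3h2d4iZd4iWV2anAndkRY+M+wZ0eHiLU2eXiYmYV4d3aJp6eqqXd4Nsl52niHePsVmXZ4qGVph4ecYuZFRWU5ae7JuXh2Z3SGiHZkaJeqd4ead4iGZ3eIeL/AaHh2iYBvpmeGm5eHd3eEq7kWY4qnQzZgV4mYiHBvt3d4iYdmeId2ick3ZXdlVRP6dmh3mGN/h3h5iIh2eHeGmoiUn7eHeLe5dHp4yZ93Zoh3iIiIh3eHiFd0z4Z4d5V4h6l4Za9TZ4d4d3d5mHeIhUipZnaMiJeIhkaIZ4pRVmd4iHd3dneKh3iYdXh5R5iId3eHd3WfiIiHiHeId3h2iHiHl5hoZ3d3iHh3d3NupWd4iHd4eIh1iIiHZ5eKdmd3Z4eId3eId1VniHd4iIh5iIiGaHeZd3d3eaiIiHeLEXl5mIh3d4h7h3d2mXl4eIiIeJl3iIiHW2WHqYiId4h3d2iXiHaIiIiId3d3iIeFH/i7h3iYZ4h4llqnh2R4iIiHd3d3iId1OFNatmZ3h4h6plqIqHd4iIiIiIiIiId4j8ZzaXiYd3h2iIdXmYhnh4iIiHd3eId3icZ3nLhmZWdyiJVneIh4d4iHd3d3d3iIh2d3ibtol3d5ipZ3d4iJh4iHd4iZd3iIh0iIdnh3h3d7eId3h3d4Z3h3d4iHd4iIh2d3hniYd3eGZoiHd4d3aIh3d3eHeIiIiHmXh4mZiHaId3mGd4h4eYiHeIiIiIiIiIiYmHiIiHeEqKSniHeKd3eYd4iIiIiIiIi0BXiId4hw=="/>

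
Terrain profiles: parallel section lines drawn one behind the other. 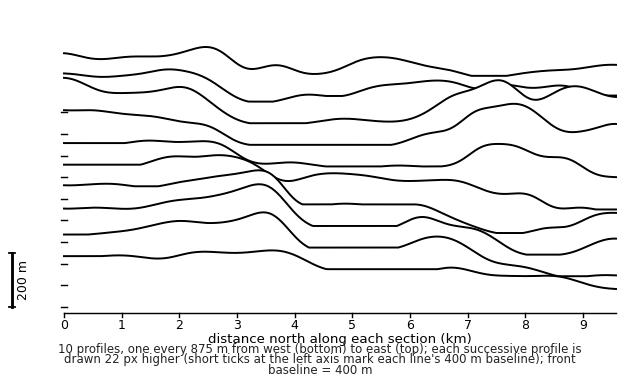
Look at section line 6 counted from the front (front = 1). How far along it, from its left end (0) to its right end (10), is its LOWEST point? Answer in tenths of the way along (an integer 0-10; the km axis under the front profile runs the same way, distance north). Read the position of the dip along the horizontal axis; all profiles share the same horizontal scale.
10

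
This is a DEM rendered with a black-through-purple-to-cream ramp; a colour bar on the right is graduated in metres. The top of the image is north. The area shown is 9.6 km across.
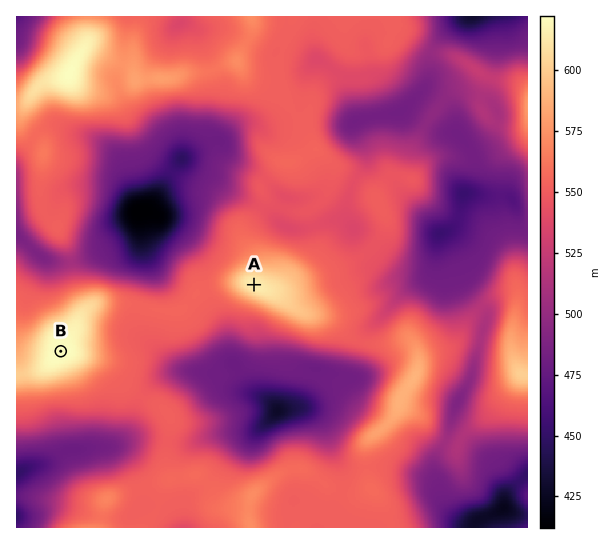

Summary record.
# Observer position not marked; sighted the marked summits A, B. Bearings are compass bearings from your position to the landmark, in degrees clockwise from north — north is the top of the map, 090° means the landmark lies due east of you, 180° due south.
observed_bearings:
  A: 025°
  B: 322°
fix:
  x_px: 162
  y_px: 481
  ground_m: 555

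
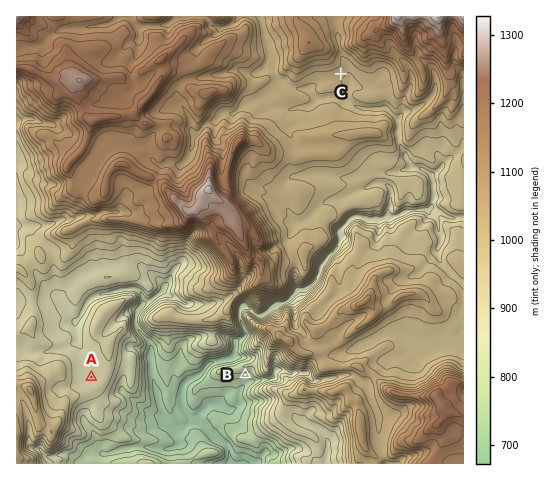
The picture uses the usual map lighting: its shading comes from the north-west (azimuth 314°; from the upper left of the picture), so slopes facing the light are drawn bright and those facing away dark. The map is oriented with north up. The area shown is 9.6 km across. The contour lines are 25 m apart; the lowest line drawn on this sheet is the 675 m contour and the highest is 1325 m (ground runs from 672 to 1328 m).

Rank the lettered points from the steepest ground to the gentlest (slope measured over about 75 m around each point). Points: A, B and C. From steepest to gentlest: B C A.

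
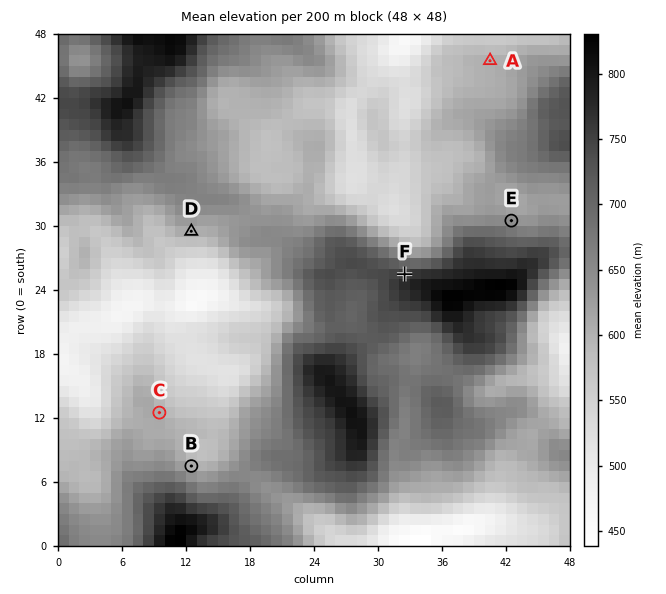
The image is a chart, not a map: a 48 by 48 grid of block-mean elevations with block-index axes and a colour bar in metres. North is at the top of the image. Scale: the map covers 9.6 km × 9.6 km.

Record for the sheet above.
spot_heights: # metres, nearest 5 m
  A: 600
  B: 605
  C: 605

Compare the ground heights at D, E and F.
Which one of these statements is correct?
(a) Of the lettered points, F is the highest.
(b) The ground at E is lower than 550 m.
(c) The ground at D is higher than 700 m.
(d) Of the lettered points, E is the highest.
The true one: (a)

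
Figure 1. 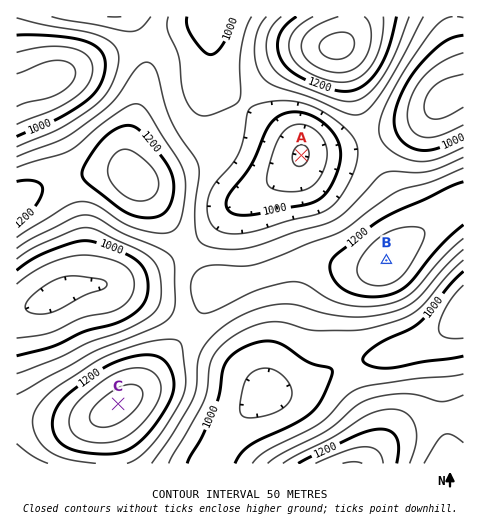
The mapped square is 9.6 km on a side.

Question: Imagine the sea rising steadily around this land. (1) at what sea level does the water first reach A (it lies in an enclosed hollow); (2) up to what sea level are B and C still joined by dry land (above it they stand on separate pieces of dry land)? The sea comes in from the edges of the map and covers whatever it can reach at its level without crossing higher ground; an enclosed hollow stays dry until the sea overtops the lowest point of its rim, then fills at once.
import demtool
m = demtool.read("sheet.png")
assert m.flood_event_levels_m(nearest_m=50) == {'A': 1050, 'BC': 1150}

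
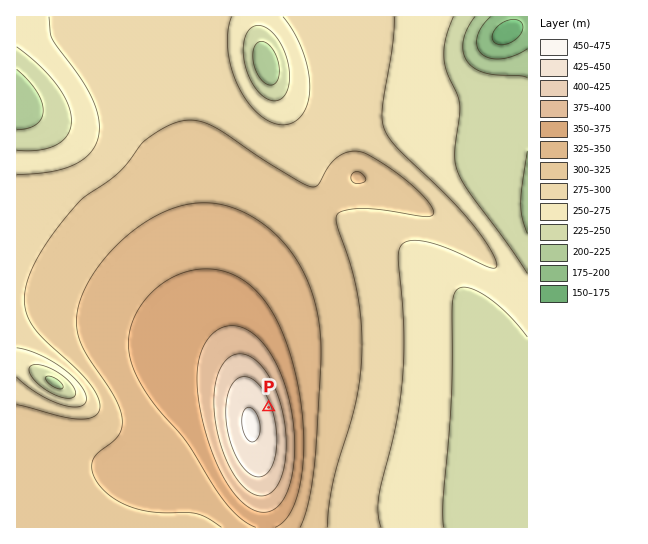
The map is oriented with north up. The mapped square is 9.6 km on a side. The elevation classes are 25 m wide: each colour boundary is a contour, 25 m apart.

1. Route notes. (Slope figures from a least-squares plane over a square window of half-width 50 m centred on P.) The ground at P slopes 6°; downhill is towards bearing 70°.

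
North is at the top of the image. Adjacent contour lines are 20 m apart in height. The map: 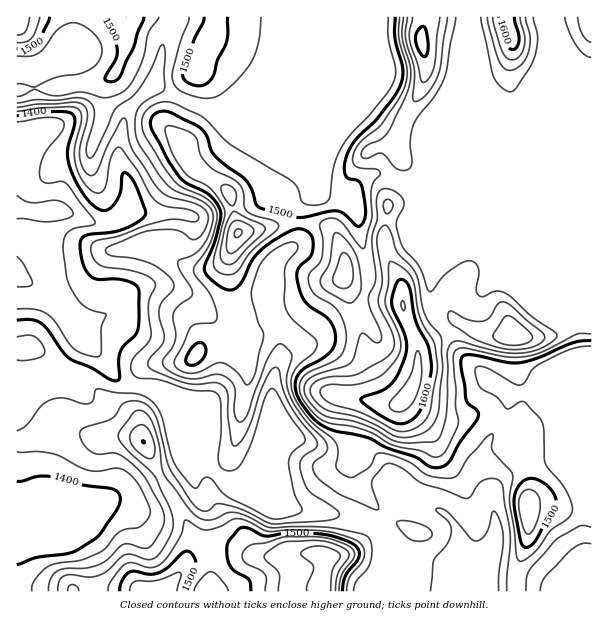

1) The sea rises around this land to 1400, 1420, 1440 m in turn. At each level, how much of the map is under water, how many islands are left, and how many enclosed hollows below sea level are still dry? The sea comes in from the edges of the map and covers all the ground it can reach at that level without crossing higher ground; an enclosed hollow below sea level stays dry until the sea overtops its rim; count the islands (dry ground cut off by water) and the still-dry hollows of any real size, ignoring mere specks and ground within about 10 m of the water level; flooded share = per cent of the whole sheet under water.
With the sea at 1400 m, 8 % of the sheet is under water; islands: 0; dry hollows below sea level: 0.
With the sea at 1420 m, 17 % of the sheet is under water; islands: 0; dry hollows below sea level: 0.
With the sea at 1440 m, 25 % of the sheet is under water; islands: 0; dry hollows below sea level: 0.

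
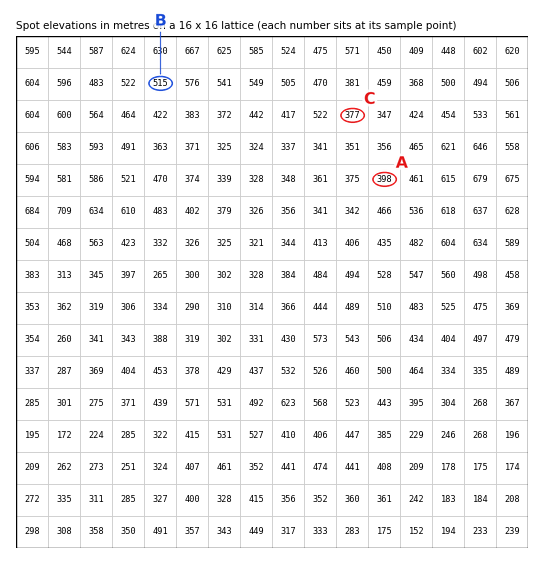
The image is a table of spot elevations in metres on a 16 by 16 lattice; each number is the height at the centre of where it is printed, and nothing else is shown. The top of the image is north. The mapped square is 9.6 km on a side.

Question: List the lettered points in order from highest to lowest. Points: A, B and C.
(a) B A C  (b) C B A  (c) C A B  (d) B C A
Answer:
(a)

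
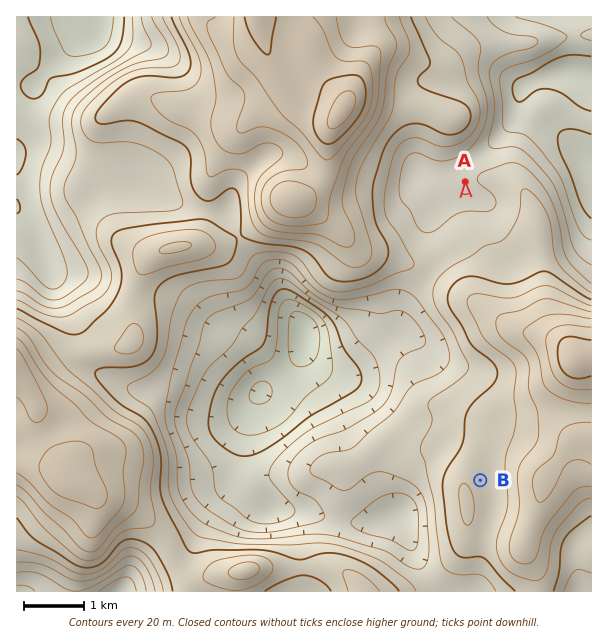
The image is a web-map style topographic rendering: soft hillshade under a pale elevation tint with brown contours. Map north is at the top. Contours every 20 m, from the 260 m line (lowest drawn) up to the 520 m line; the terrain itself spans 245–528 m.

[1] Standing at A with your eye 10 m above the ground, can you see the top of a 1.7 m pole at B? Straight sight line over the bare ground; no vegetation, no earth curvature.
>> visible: false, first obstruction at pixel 469 252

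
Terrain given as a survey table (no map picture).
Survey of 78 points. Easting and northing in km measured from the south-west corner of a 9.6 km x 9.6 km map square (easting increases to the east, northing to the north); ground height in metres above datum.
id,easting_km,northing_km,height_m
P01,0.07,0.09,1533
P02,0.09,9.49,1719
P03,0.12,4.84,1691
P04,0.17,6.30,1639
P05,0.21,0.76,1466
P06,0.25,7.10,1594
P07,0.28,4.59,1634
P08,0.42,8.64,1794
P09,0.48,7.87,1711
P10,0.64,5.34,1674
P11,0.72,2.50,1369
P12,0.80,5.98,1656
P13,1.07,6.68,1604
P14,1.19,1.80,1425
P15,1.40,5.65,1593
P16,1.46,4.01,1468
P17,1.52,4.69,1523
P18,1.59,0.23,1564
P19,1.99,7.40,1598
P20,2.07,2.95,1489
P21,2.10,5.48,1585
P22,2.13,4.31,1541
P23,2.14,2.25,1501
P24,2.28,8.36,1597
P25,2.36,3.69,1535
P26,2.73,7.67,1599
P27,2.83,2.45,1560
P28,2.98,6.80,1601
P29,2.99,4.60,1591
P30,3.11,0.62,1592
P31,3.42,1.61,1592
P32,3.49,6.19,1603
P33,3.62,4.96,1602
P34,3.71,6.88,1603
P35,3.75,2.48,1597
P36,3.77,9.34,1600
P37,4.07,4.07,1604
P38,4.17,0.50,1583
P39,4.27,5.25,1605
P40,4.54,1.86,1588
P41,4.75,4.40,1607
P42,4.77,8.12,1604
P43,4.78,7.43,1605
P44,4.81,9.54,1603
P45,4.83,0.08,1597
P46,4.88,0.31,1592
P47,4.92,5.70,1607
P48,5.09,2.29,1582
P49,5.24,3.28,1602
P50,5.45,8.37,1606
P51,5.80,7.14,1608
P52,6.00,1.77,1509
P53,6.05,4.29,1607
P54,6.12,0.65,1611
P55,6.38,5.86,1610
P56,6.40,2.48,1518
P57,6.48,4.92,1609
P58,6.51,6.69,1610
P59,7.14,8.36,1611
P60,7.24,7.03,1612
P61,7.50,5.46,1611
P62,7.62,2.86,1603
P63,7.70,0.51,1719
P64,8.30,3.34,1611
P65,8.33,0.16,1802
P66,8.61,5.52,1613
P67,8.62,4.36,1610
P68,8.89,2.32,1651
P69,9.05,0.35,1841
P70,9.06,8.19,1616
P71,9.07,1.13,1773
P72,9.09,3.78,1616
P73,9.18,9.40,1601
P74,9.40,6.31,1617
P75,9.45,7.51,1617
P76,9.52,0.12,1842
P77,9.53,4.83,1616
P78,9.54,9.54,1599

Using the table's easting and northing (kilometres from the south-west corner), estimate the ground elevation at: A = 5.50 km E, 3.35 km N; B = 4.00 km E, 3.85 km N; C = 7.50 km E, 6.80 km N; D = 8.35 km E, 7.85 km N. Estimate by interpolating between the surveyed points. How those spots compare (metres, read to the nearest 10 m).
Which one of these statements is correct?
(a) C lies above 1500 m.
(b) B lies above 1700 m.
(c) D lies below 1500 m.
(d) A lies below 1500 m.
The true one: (a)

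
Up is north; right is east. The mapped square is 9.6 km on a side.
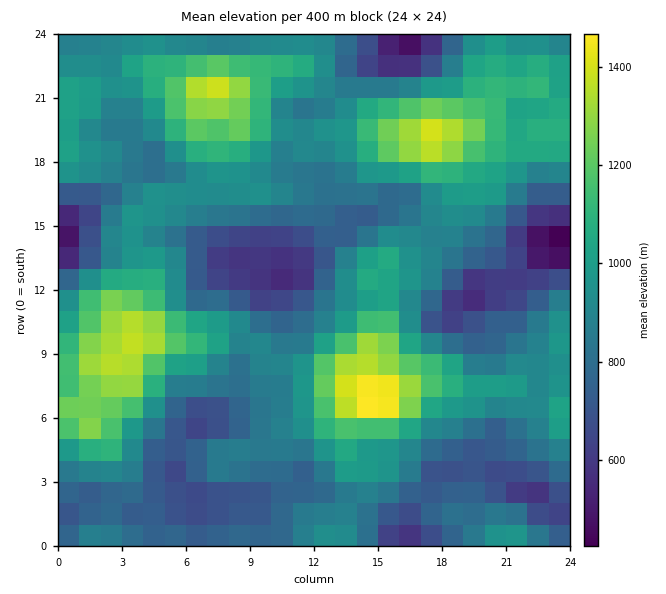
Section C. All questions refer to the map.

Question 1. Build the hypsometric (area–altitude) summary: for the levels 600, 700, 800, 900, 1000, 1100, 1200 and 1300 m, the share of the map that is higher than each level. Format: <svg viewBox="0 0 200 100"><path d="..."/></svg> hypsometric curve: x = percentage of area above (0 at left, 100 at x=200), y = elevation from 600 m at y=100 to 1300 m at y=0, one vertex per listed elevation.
<svg viewBox="0 0 200 100"><path d="M190 100l-18-14-33-15-40-14-40-14-24-14-15-15-10-14"/></svg>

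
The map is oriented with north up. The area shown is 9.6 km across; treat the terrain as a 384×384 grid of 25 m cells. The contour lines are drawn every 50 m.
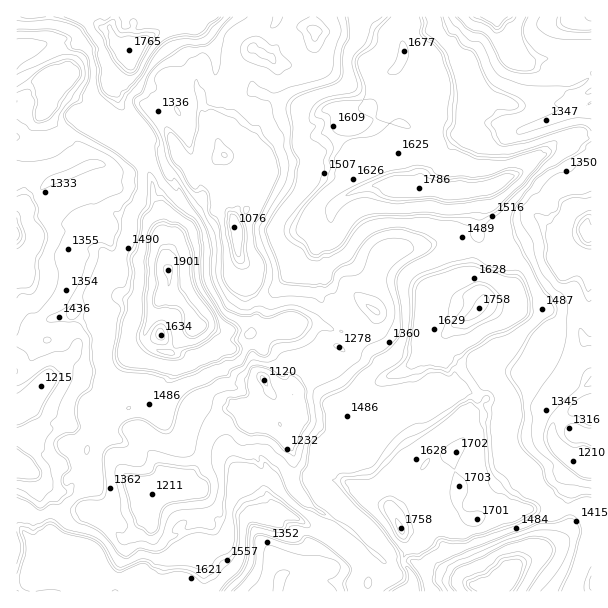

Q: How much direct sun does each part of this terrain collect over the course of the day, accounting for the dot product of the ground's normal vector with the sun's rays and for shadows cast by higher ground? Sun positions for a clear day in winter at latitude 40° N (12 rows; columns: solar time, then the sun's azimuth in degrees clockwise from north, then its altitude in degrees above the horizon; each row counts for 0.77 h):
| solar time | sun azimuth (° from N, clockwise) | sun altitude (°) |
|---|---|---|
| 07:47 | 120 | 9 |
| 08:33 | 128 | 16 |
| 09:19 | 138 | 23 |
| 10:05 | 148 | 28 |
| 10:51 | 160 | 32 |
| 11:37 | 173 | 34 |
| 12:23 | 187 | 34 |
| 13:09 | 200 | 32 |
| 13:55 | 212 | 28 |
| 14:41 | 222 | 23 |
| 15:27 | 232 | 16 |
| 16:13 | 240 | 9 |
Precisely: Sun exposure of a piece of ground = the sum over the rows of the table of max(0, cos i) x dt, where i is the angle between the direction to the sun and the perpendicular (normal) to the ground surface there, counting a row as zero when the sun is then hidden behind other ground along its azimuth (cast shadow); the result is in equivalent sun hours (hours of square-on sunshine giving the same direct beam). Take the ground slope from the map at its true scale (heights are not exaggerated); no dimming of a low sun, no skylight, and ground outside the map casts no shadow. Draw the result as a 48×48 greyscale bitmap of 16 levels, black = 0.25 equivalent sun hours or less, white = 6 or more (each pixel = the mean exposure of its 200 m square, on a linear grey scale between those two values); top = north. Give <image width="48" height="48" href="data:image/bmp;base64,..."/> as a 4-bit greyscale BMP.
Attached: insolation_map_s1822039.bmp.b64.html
<image width="48" height="48" href="data:image/bmp;base64,Qk32BAAAAAAAAHYAAAAoAAAAMAAAADAAAAABAAQAAAAAAIAEAAATCwAAEwsAABAAAAAAAAAAAAAAABEREQAiIiIAMzMzAERERABVVVUAZmZmAHd3dwCIiIgAmZmZAKqqqgC7u7sAzMzMAN3d3QDu7u4A////AMvMmZh5mZmGjdqZmsuZmXJXdVZ5hFeFmYmZmZlHlTQiONyZmZmFmIeFmbvthlR2d2mZmZYQEjRXU5qZmZmcmFmJne7cy5ZHaXmZmYQQACeIdWiJvJvZh6vN6s//3aiIaZaYUxJGQlNFR4nO3eyXeq3arv////7YaDEiIBV2EmZUZ5zu3qhoqst4mavd//7sqYZGdWd1ZmZWV2iZgzSprbhomZdYmtys2UERjuuGdiESeFE0IUqayVNomamJhBWENUV3mbmGiHdUeIdERZmcmIeJmZmWRGhTMgCHmZib2picmJiHZomDEomamWaHWJhXQYqXiZiaq+7rh0QzVXiHZEiYqrmXiYV0N9ucuZuqmqmZhTNGJImZiGR4eJqYiERFmamGeJvImbmZmYZjNFeZmIU1h1iYiGdq3liEF4mYnvqZmDEkZUWZmYhTN4iIiZmnYzF4iZmc6pqZlVeIh3iZmZmHUmmJiZm3RodoiKmqmZuZmYiIiJmZmZmYhjRJmHisqbhXc3mZmZrrm+l3iIQmmZmZiHVVh3ibzdt2hnmZms297Jhay4dTeb7cmap4hHmZqJzcmJnP/szuzOzty6dnNWW+/9iZmomZrJmpmJiprv2q39z6mpqWdFZaqcuZrKmZmpmZmJh5xTv+qWut7KmKhjR5mqzqmrmZmZmZq6h4mYru2pibzcmZh3Vpmd2++7uZmZmtq5h4bMmVczVWmHiJhDeImIz9vdzZmYhjiJh3jN1UMQARAViJVZiImHacqZmYmEWIeZiWiLhTNBBoiJmIjLmYiHiHeXdHhUWIdohnd5dkU0Q43v+5upmGiHMjeFVTRYiZh3iIiZh3dlVHmZm6mIZjE2djEFVTN4eJqXiIh3eIhyV4mbu+qIYjZCATV1ZXiHZod3NldiVohzaJms37uZh0SImZh1iIhGiJh0Rnd2dndUWJramsrbqt2pm5hneIc6q5iIiHczJEVWVXd5mq29/sqruql4aomZiZiIhnRUIkOIU0ZImqvv/////vuYvarauZiIhUdTRGZ3dERUd8zO//7//t3KqczNpGiIh2hkMhZ3dkRlRkjbmZqZmb7tmb3aq3NHeIhjRFd3d0Z4Z4UiVWQAACat2pmZmbymidl1N3ZXd3h4iZh2MhNmZTAn3tqamZmszqmHaYiIiKm5homZmZmFIAACWr7JmZm+2YmXm4mpm7iayod4mZmDR2AAA4m2eJzamJlJqYma25iIi7uXdpmZh0VUIBNJQHqZmZRZmZnNyoqayZiKu5mZmszKh2NWhkNprYWImK7bmYeHRniZmZmZmaypmZp2V1Np3cyJmJmpmYYTMhOpmZmZiXImiZmLd2RImcyZmamZmGdkEXmaqZmXiEZ3iJmpzKiYnOzJmqmYZDVnd4qYmpmGh2UAOJmYmt7Kq5zOuZmWRYuneIWJipl3dXRoqHZ5mIu6qZrc3/uZq9qFZ1VIh4VHFVaKu7u+7eu7pBJr7uyq3alWd3h4mHRSQjV5md/+/u7HJVZ4ma7amZm7yZlziYhlIRFVmaqw=="/>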